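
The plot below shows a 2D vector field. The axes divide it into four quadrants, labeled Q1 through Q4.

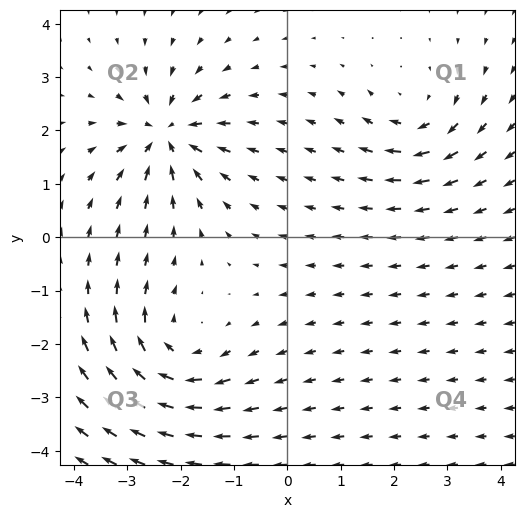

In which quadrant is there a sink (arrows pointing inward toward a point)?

The sink sits at approximately (-2.3, 1.9), which lies in quadrant Q2. The divergence there is about -5, negative as expected for a sink.

Q2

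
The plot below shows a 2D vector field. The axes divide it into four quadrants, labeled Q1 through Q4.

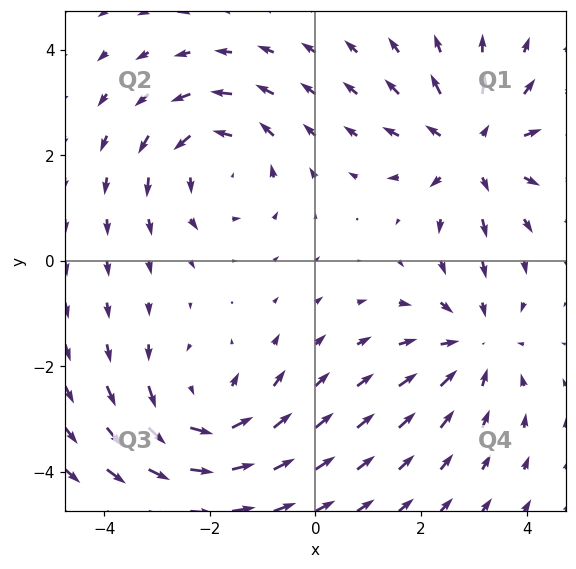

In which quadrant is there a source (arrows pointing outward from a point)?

Q1

The source sits at approximately (3.0, 2.1), which lies in quadrant Q1. The divergence there is about +4, positive as expected for a source.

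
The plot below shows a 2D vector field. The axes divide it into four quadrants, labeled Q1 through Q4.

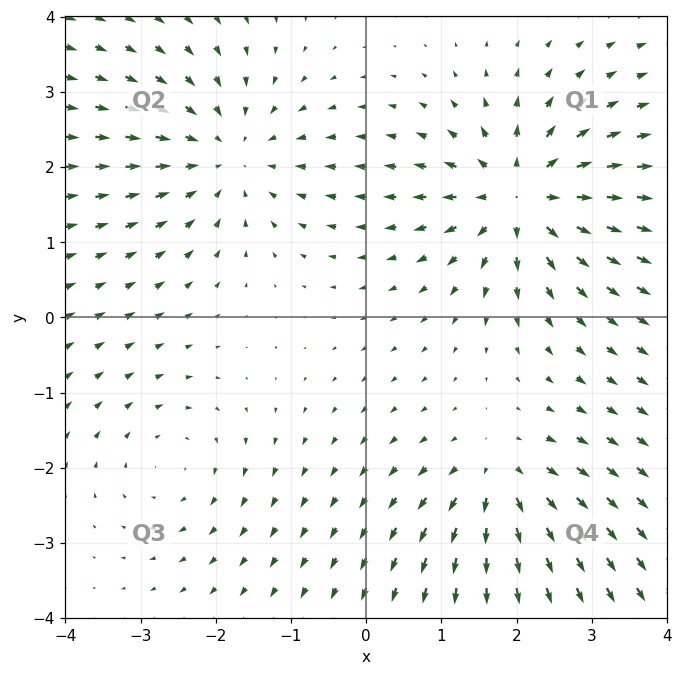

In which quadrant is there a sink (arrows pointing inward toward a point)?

Q2

The sink sits at approximately (-1.8, 2.2), which lies in quadrant Q2. The divergence there is about -4, negative as expected for a sink.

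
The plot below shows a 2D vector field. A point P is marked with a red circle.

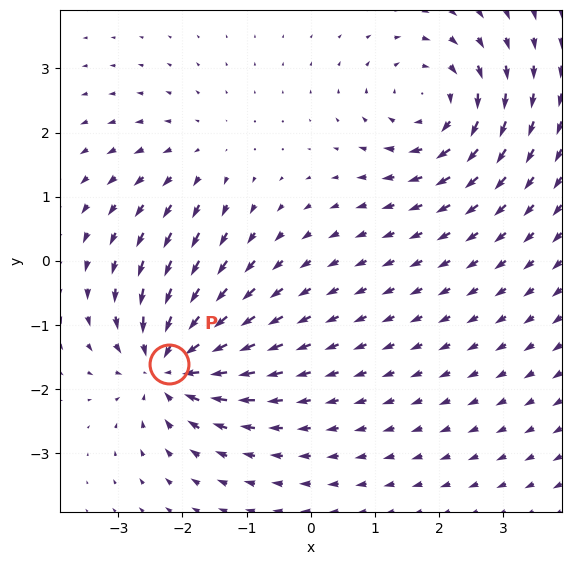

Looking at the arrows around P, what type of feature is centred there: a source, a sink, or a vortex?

At P (-2.2, -1.6) the arrows converge inward. Divergence about -6, curl ≈0 — negative divergence with near-zero curl is a sink.

sink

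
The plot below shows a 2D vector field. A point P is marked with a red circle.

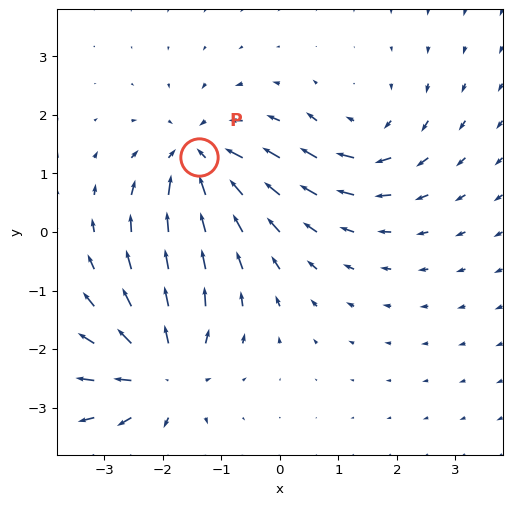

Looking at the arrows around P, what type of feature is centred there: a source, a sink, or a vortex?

At P (-1.4, 1.3) the arrows converge inward. Divergence about -5, curl ≈0 — negative divergence with near-zero curl is a sink.

sink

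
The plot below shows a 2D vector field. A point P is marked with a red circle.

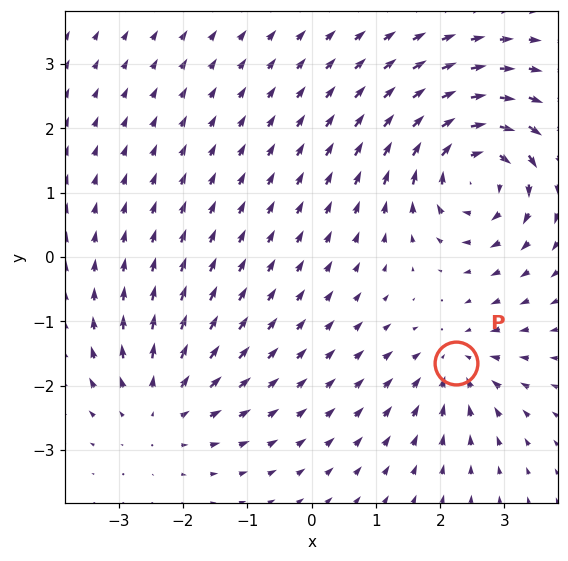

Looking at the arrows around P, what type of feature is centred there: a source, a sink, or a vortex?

sink

At P (2.2, -1.6) the arrows converge inward. Divergence about -4, curl ≈0 — negative divergence with near-zero curl is a sink.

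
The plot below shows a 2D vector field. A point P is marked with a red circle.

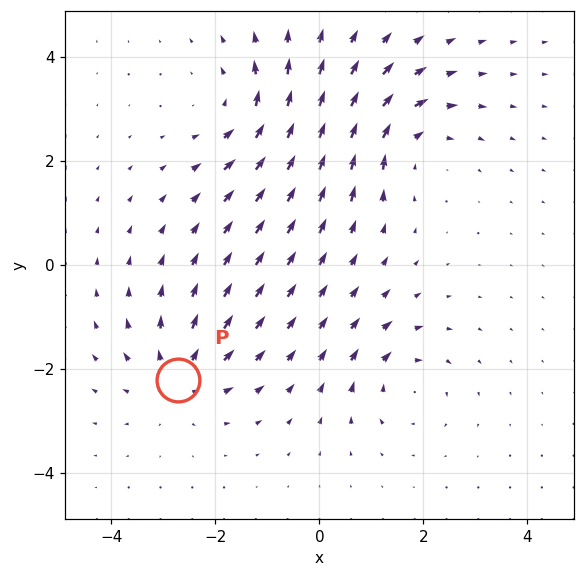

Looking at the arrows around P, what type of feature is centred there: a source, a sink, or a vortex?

At P (-2.7, -2.2) the arrows spread outward. Divergence about +4, curl ≈0 — positive divergence with near-zero curl is a source.

source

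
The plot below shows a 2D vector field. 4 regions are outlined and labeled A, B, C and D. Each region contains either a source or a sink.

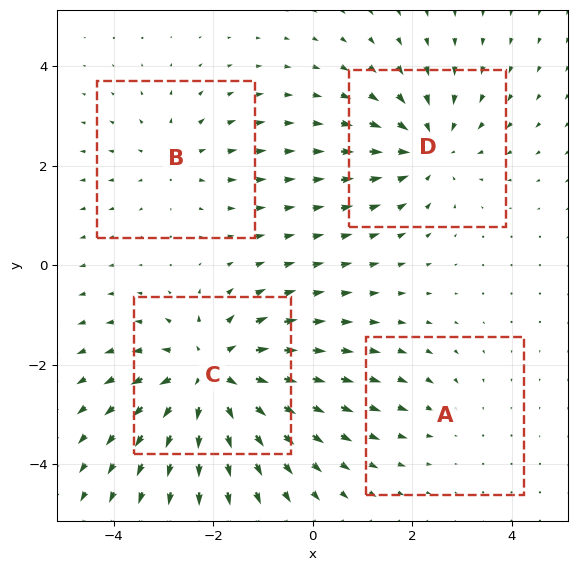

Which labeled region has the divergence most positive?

Divergence at each region's feature centre — A: about -2, B: about +3, C: about +6, D: about -4. Region C is most positive.

C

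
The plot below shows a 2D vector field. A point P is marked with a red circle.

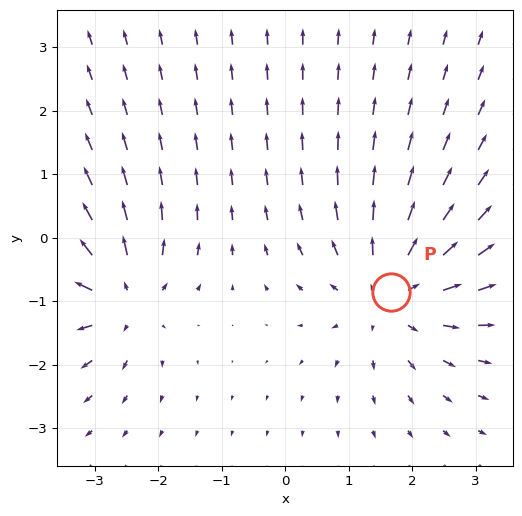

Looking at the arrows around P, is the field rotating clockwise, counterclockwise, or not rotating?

not rotating

Near P at (1.7, -0.9) the arrows show no circulation. The curl there is ≈0.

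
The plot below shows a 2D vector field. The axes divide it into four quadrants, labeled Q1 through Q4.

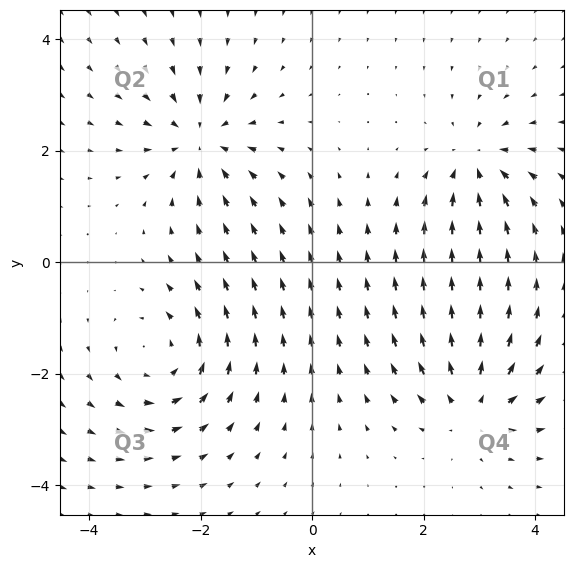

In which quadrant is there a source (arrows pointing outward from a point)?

Q4

The source sits at approximately (2.9, -2.6), which lies in quadrant Q4. The divergence there is about +4, positive as expected for a source.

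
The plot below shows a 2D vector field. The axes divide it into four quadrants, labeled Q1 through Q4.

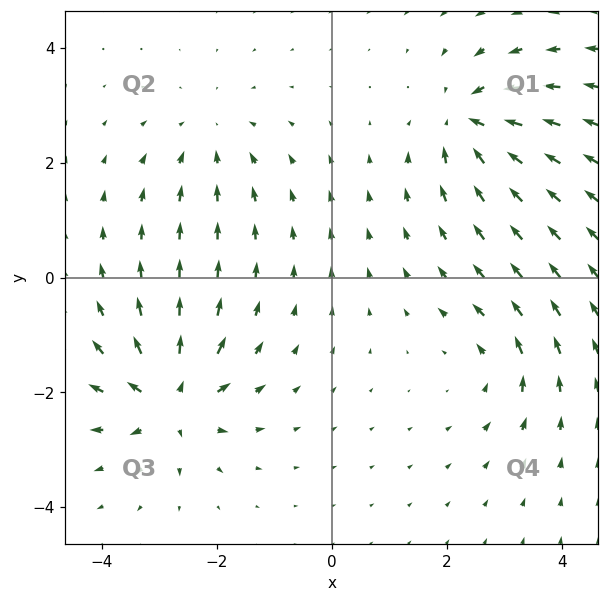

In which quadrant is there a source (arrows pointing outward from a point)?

Q3

The source sits at approximately (-2.8, -2.1), which lies in quadrant Q3. The divergence there is about +6, positive as expected for a source.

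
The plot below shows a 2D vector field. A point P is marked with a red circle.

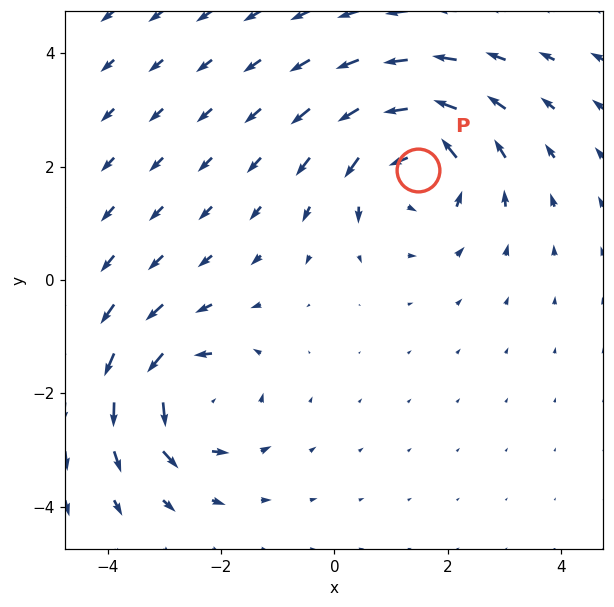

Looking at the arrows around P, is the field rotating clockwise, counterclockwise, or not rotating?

counterclockwise

Near P at (1.5, 2.0) the arrows circulate counterclockwise. The curl (z-component) there is about +5; positive curl means counterclockwise rotation.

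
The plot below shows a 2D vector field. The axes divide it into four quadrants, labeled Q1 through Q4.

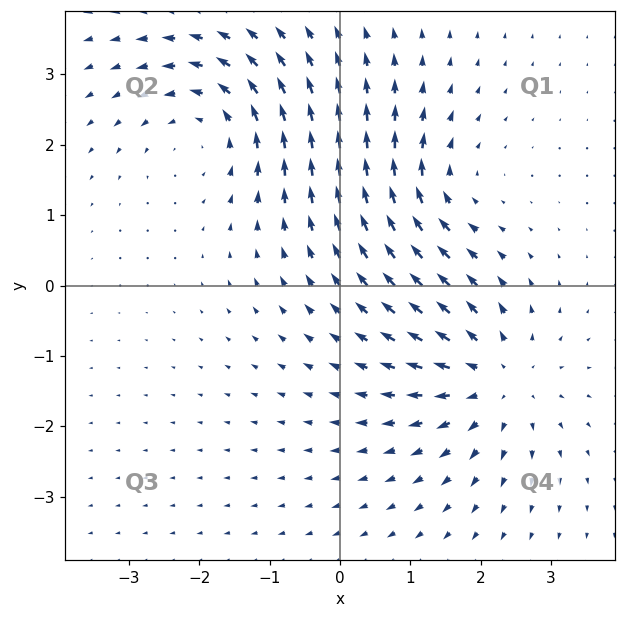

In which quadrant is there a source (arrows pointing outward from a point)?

Q4

The source sits at approximately (2.2, -1.3), which lies in quadrant Q4. The divergence there is about +5, positive as expected for a source.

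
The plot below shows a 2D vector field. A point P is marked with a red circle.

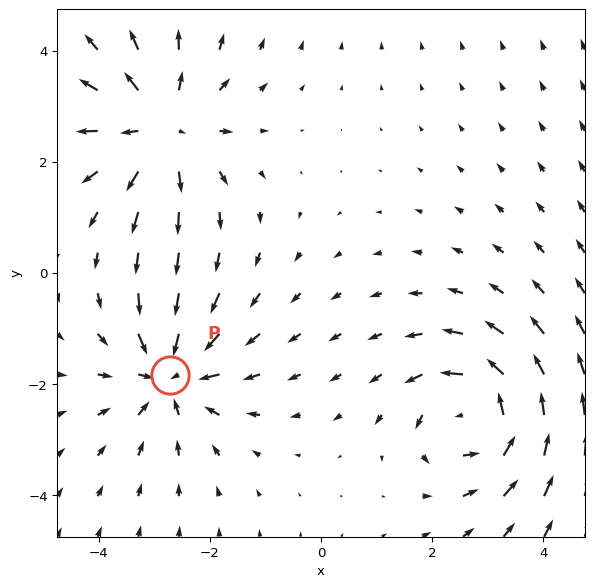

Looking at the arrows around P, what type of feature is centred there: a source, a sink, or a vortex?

At P (-2.7, -1.8) the arrows converge inward. Divergence about -5, curl ≈0 — negative divergence with near-zero curl is a sink.

sink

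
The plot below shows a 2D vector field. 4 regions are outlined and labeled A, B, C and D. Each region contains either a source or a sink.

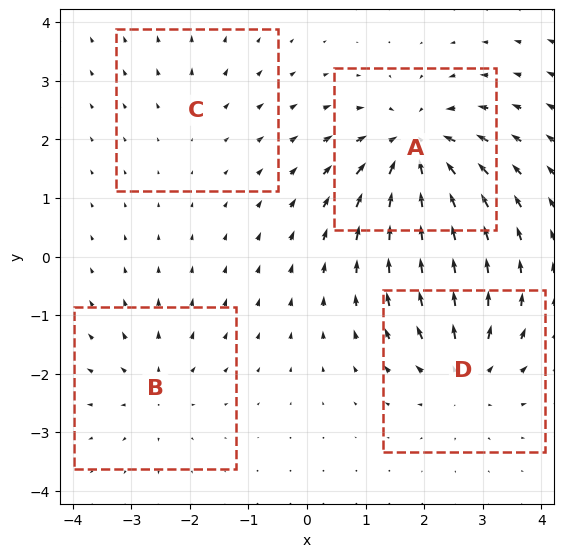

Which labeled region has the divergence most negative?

A

Divergence at each region's feature centre — A: about -8, B: about +4, C: about +2, D: about +5. Region A is most negative.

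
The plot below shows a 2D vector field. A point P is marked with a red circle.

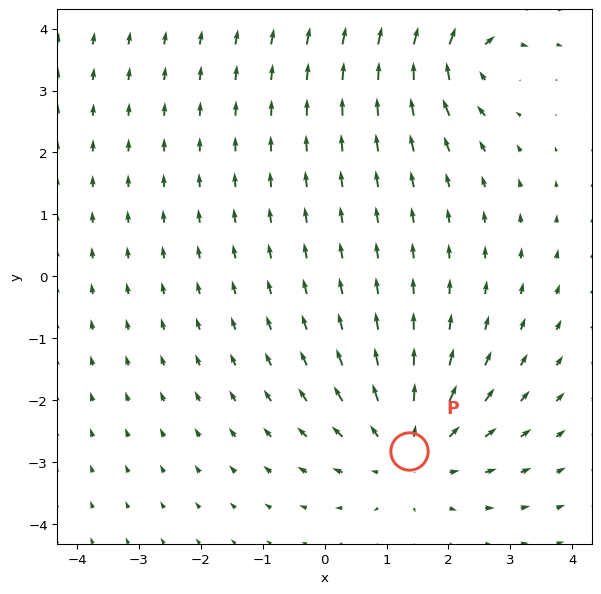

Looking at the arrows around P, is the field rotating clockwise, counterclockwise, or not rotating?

not rotating

Near P at (1.4, -2.8) the arrows show no circulation. The curl there is ≈0.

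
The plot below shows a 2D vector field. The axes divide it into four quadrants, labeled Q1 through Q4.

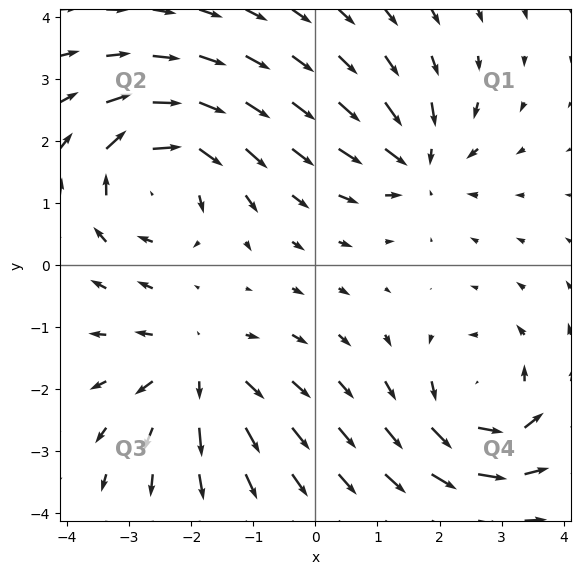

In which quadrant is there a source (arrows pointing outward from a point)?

The source sits at approximately (-1.9, -1.7), which lies in quadrant Q3. The divergence there is about +4, positive as expected for a source.

Q3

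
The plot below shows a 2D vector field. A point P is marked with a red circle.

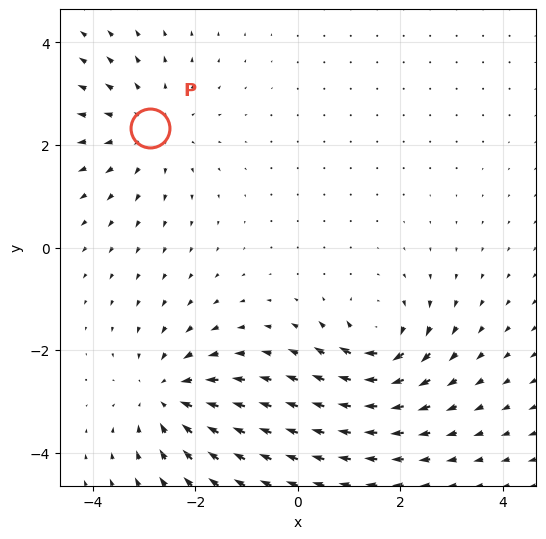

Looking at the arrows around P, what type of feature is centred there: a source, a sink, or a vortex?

At P (-2.9, 2.3) the arrows spread outward. Divergence about +3, curl ≈0 — positive divergence with near-zero curl is a source.

source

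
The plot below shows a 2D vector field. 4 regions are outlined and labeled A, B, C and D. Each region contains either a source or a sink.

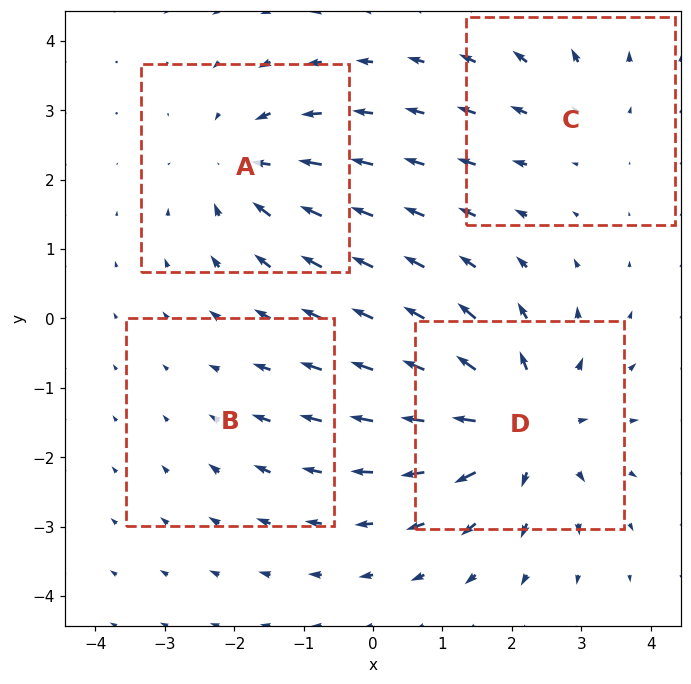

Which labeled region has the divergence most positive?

D

Divergence at each region's feature centre — A: about -5, B: about -2, C: about +3, D: about +7. Region D is most positive.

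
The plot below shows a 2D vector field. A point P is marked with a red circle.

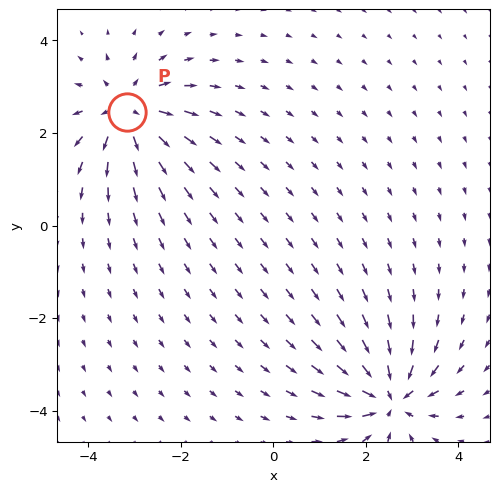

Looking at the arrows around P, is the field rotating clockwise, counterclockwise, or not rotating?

not rotating

Near P at (-3.2, 2.4) the arrows show no circulation. The curl there is ≈0.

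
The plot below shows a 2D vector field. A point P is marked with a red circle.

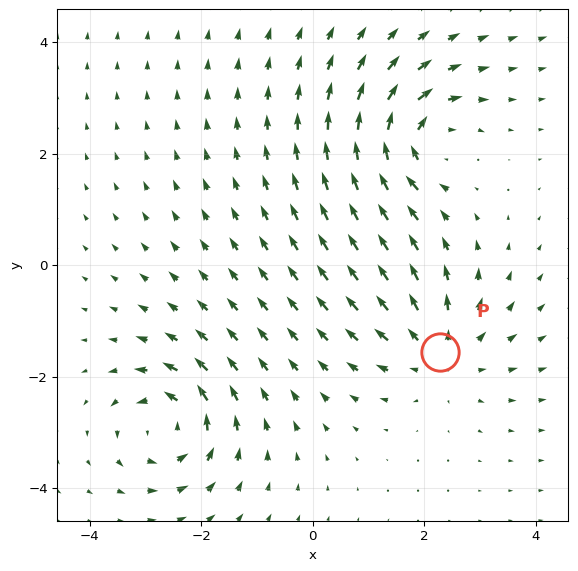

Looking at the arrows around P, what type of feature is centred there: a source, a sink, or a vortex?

At P (2.3, -1.6) the arrows spread outward. Divergence about +5, curl ≈0 — positive divergence with near-zero curl is a source.

source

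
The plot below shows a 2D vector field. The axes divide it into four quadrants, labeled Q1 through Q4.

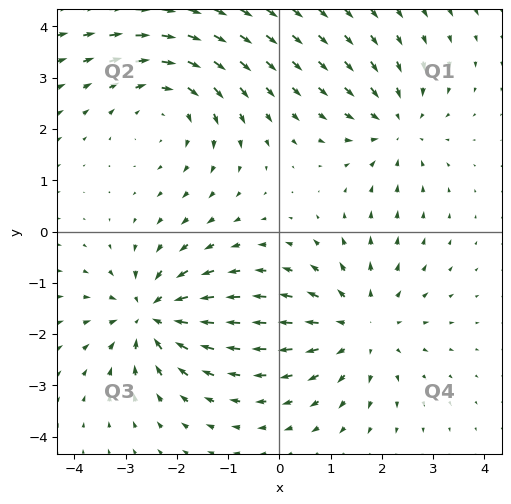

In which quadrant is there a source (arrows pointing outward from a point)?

The source sits at approximately (1.6, -1.9), which lies in quadrant Q4. The divergence there is about +4, positive as expected for a source.

Q4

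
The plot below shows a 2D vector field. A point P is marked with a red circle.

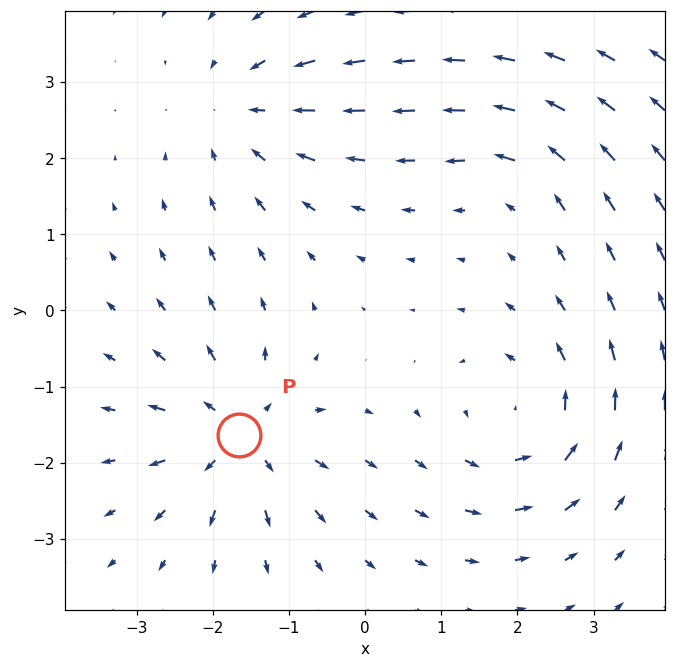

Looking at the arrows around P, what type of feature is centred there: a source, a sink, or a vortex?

source

At P (-1.7, -1.6) the arrows spread outward. Divergence about +6, curl ≈0 — positive divergence with near-zero curl is a source.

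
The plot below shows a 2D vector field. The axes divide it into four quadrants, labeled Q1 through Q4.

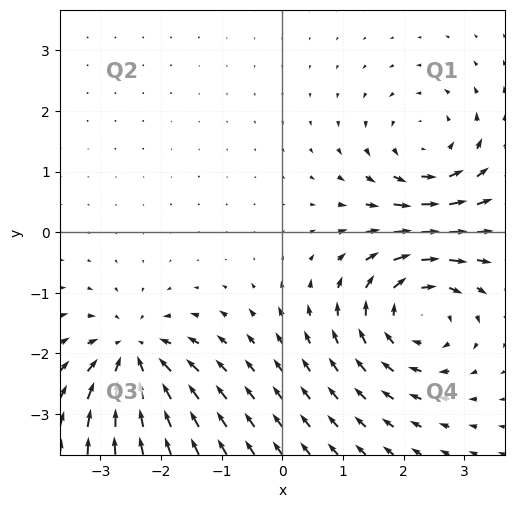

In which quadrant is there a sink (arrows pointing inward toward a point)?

The sink sits at approximately (-2.5, -2.0), which lies in quadrant Q3. The divergence there is about -5, negative as expected for a sink.

Q3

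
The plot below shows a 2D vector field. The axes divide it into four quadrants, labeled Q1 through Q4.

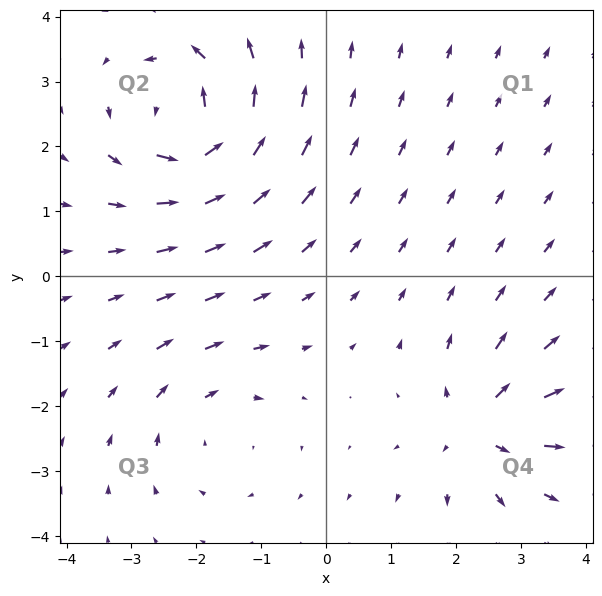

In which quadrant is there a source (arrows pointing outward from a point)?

The source sits at approximately (2.4, -2.3), which lies in quadrant Q4. The divergence there is about +4, positive as expected for a source.

Q4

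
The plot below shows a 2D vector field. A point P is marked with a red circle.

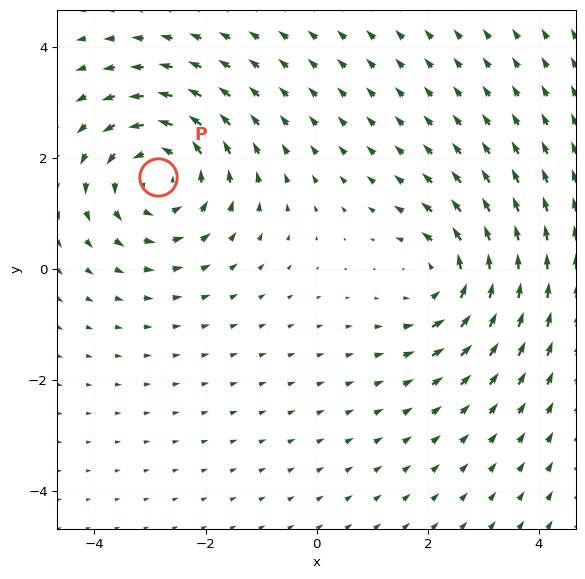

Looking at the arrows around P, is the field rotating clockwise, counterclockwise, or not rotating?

counterclockwise

Near P at (-2.8, 1.7) the arrows circulate counterclockwise. The curl (z-component) there is about +4; positive curl means counterclockwise rotation.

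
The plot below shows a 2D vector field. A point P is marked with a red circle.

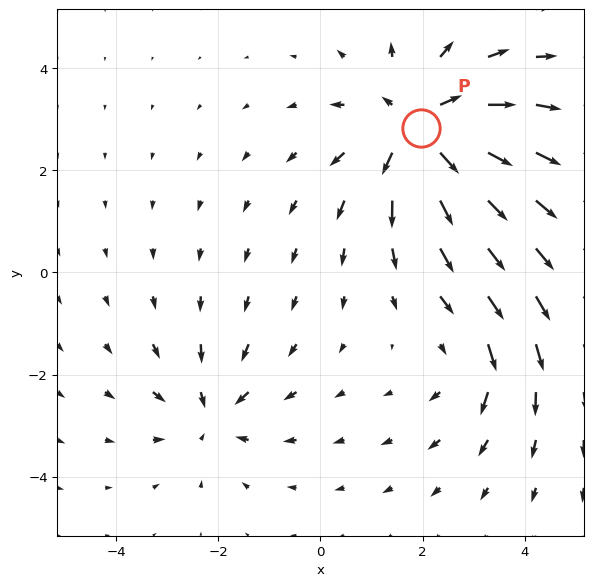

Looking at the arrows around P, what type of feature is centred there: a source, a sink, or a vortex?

source

At P (2.0, 2.8) the arrows spread outward. Divergence about +4, curl ≈0 — positive divergence with near-zero curl is a source.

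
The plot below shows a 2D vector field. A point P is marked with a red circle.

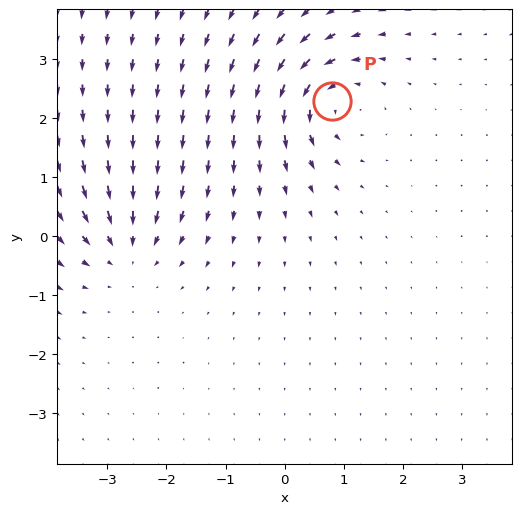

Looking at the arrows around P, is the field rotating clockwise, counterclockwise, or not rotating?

counterclockwise

Near P at (0.8, 2.3) the arrows circulate counterclockwise. The curl (z-component) there is about +5; positive curl means counterclockwise rotation.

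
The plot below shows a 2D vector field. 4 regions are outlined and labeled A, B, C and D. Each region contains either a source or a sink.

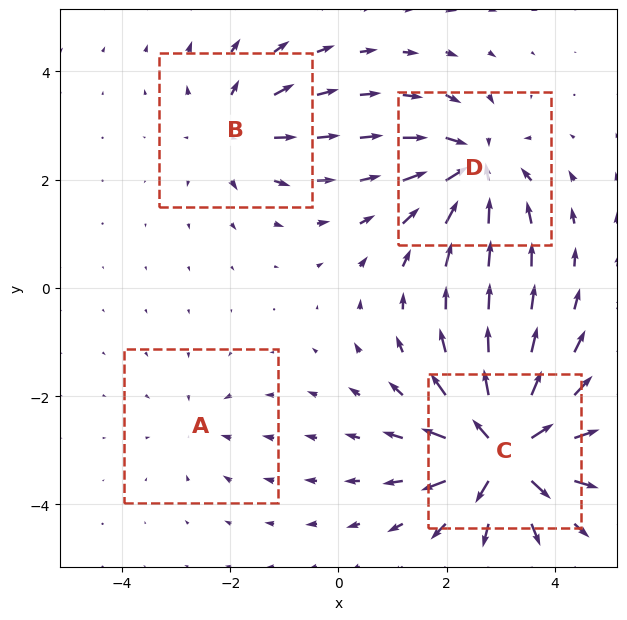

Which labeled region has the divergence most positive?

Divergence at each region's feature centre — A: about -2, B: about +4, C: about +9, D: about -6. Region C is most positive.

C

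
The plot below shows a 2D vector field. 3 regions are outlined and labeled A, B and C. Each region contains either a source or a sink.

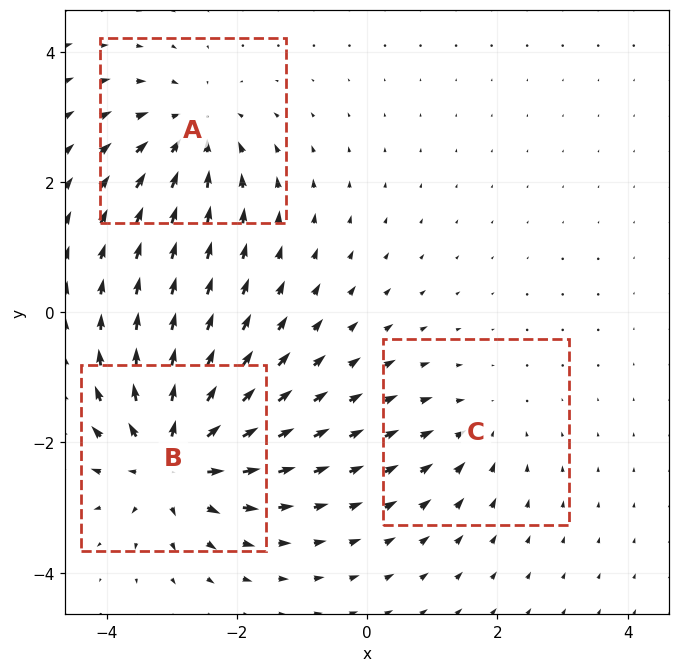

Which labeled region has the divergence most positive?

B

Divergence at each region's feature centre — A: about -3, B: about +5, C: about -2. Region B is most positive.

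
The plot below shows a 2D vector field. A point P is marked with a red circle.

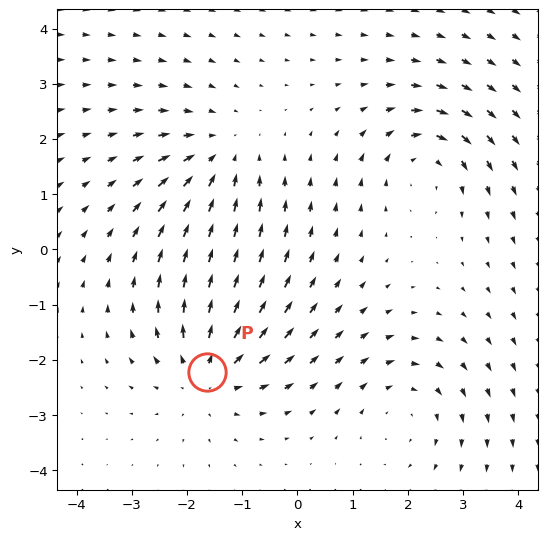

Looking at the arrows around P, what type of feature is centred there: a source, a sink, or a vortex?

At P (-1.6, -2.2) the arrows spread outward. Divergence about +3, curl ≈0 — positive divergence with near-zero curl is a source.

source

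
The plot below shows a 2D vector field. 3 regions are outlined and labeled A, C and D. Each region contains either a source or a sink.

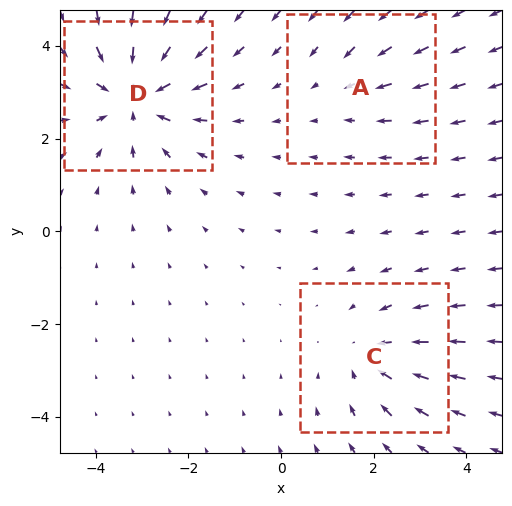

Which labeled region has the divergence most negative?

D

Divergence at each region's feature centre — A: about -2, C: about -3, D: about -4. Region D is most negative.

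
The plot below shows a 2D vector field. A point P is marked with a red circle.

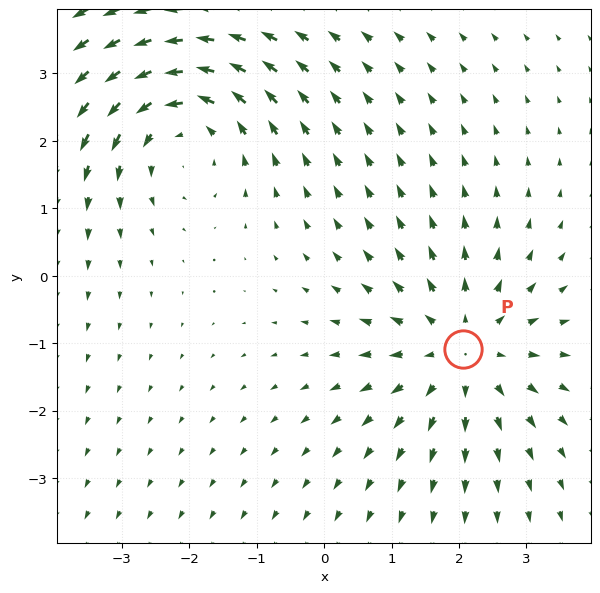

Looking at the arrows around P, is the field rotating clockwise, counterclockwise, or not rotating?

not rotating

Near P at (2.1, -1.1) the arrows show no circulation. The curl there is ≈0.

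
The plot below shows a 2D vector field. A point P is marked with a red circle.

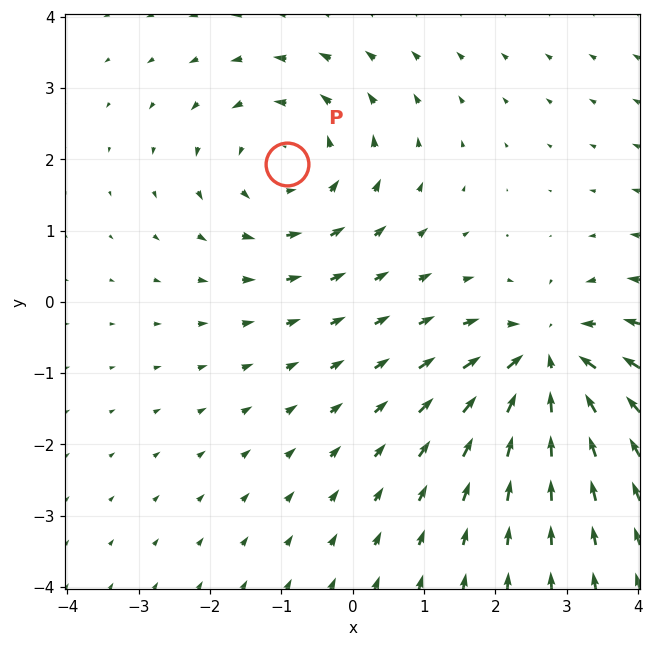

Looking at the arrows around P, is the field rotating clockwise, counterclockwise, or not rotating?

counterclockwise

Near P at (-0.9, 1.9) the arrows circulate counterclockwise. The curl (z-component) there is about +4; positive curl means counterclockwise rotation.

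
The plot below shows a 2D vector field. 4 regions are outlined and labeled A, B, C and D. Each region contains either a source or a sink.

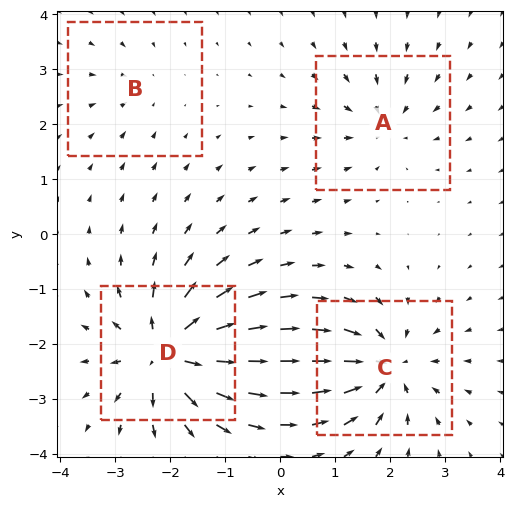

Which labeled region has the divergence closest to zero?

Divergence at each region's feature centre — A: about -4, B: about -2, C: about -7, D: about +9. Region B is closest to zero.

B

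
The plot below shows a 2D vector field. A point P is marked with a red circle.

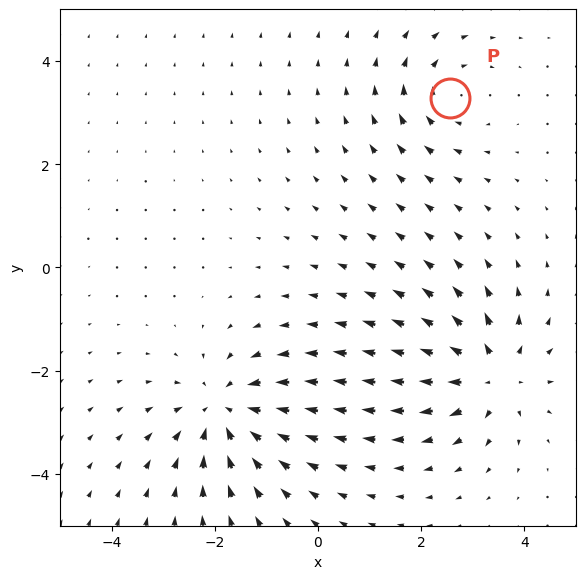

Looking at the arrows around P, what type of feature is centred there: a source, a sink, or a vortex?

vortex

At P (2.6, 3.3) the arrows circulate clockwise. Divergence ≈0, curl about -3 — near-zero divergence with nonzero curl is a vortex.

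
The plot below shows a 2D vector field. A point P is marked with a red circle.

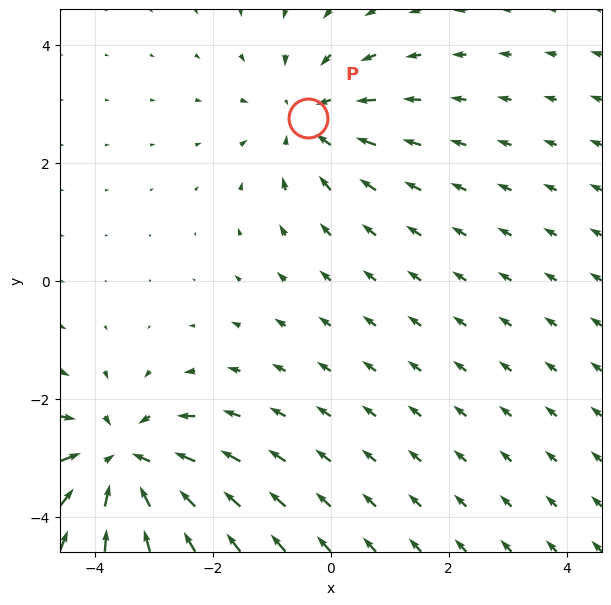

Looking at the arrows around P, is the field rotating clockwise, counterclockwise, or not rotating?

not rotating

Near P at (-0.4, 2.8) the arrows show no circulation. The curl there is ≈0.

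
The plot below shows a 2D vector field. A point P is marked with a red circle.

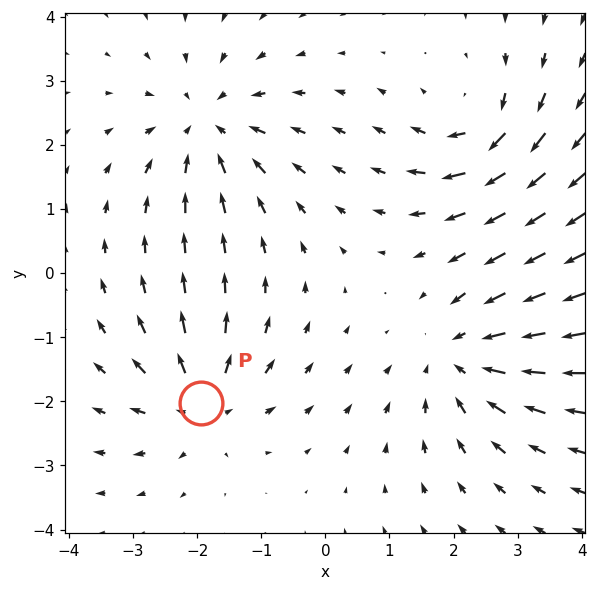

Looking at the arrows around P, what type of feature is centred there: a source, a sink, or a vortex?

source

At P (-1.9, -2.0) the arrows spread outward. Divergence about +5, curl ≈0 — positive divergence with near-zero curl is a source.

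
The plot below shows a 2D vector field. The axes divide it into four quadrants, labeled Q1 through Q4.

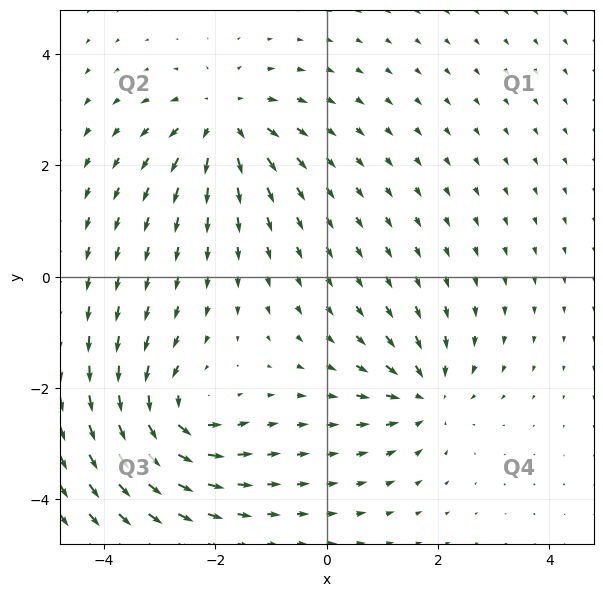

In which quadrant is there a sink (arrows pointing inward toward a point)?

The sink sits at approximately (1.8, -2.1), which lies in quadrant Q4. The divergence there is about -4, negative as expected for a sink.

Q4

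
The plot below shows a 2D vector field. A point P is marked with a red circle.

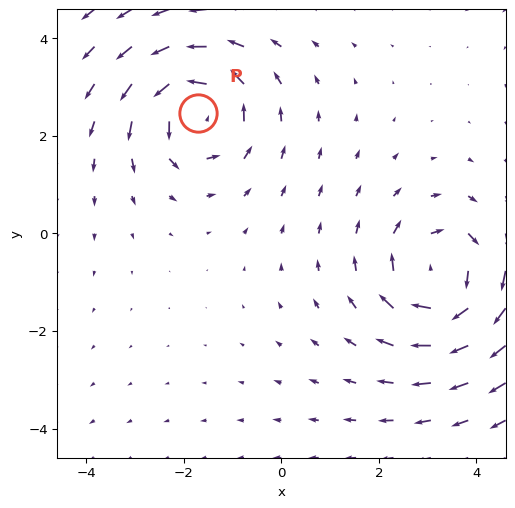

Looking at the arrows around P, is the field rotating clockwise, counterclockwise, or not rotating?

counterclockwise

Near P at (-1.7, 2.5) the arrows circulate counterclockwise. The curl (z-component) there is about +5; positive curl means counterclockwise rotation.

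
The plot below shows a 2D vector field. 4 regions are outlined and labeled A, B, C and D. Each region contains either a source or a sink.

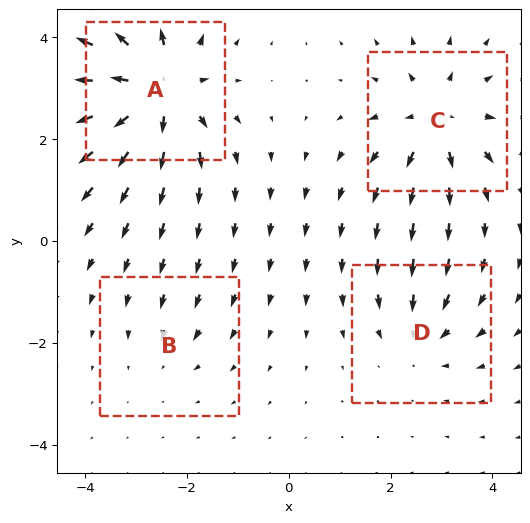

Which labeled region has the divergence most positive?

Divergence at each region's feature centre — A: about +8, B: about -2, C: about +5, D: about -4. Region A is most positive.

A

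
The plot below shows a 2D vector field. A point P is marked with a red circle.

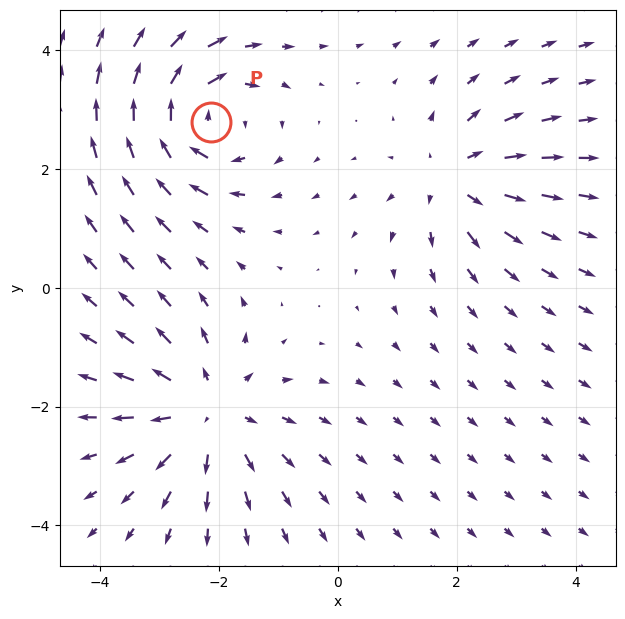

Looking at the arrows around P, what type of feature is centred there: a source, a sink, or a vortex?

At P (-2.1, 2.8) the arrows circulate clockwise. Divergence ≈0, curl about -5 — near-zero divergence with nonzero curl is a vortex.

vortex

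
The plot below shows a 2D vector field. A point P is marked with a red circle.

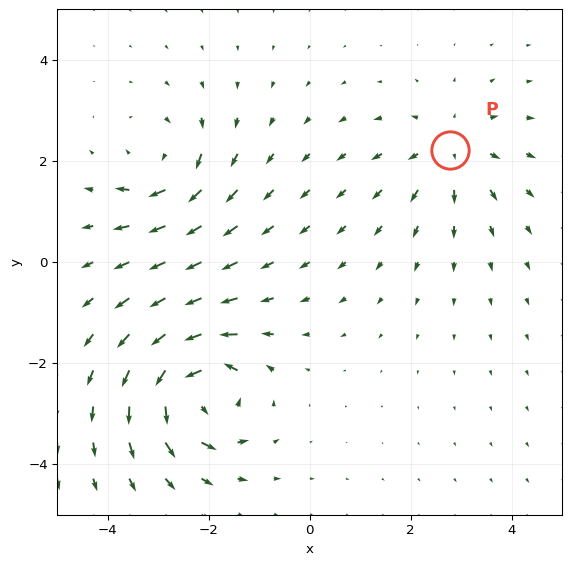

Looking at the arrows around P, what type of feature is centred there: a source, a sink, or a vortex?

At P (2.8, 2.2) the arrows spread outward. Divergence about +3, curl ≈0 — positive divergence with near-zero curl is a source.

source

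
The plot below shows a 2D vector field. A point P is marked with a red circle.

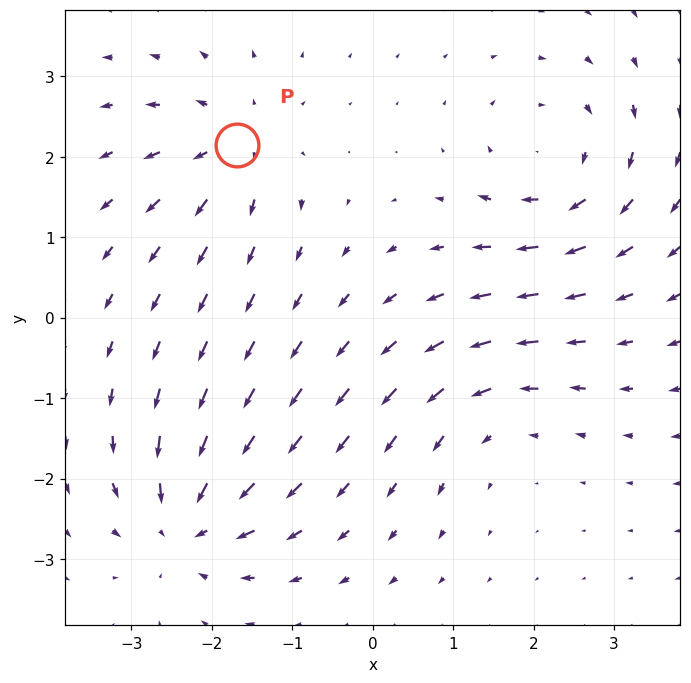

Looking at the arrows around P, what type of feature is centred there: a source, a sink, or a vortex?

source

At P (-1.7, 2.1) the arrows spread outward. Divergence about +4, curl ≈0 — positive divergence with near-zero curl is a source.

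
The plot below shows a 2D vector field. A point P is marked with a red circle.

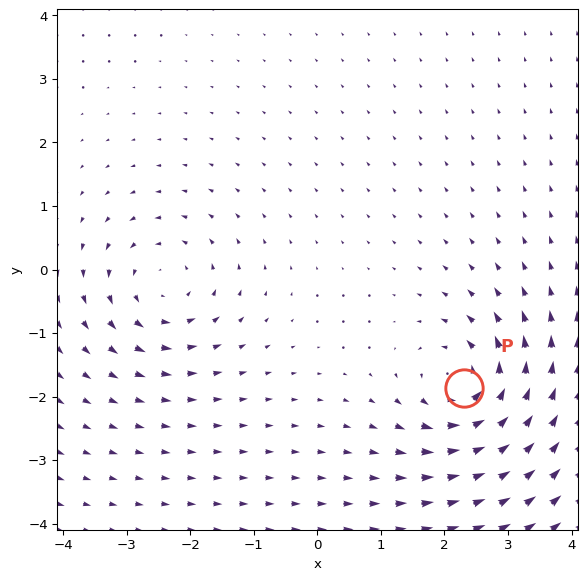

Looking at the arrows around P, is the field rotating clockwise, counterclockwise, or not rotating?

counterclockwise

Near P at (2.3, -1.9) the arrows circulate counterclockwise. The curl (z-component) there is about +7; positive curl means counterclockwise rotation.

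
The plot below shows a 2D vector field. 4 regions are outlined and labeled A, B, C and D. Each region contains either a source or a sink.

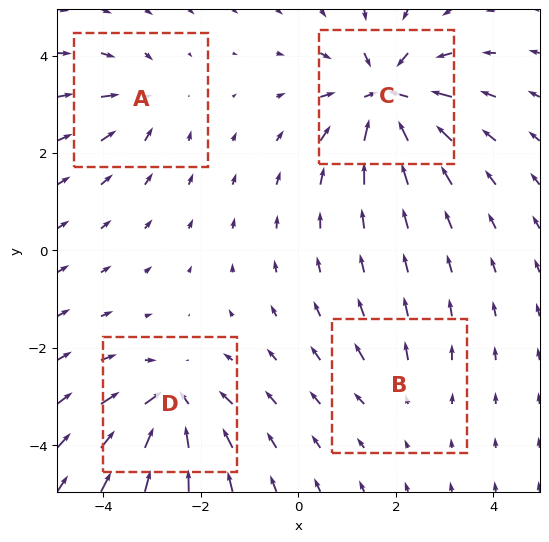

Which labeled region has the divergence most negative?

C

Divergence at each region's feature centre — A: about -4, B: about +2, C: about -8, D: about -6. Region C is most negative.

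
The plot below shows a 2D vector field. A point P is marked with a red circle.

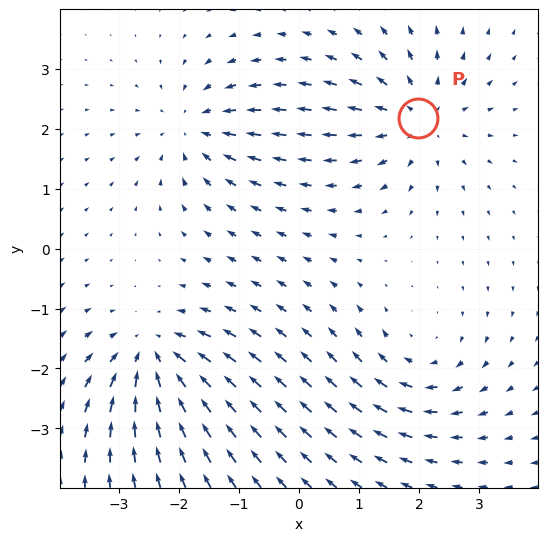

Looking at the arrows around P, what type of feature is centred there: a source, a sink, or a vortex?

source

At P (2.0, 2.2) the arrows spread outward. Divergence about +4, curl ≈0 — positive divergence with near-zero curl is a source.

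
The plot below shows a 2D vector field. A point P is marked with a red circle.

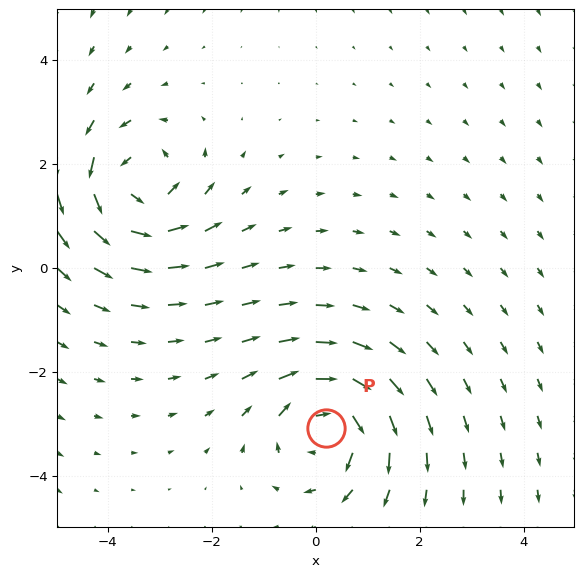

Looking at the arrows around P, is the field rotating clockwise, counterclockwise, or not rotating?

Near P at (0.2, -3.1) the arrows circulate clockwise. The curl (z-component) there is about -6; negative curl means clockwise rotation.

clockwise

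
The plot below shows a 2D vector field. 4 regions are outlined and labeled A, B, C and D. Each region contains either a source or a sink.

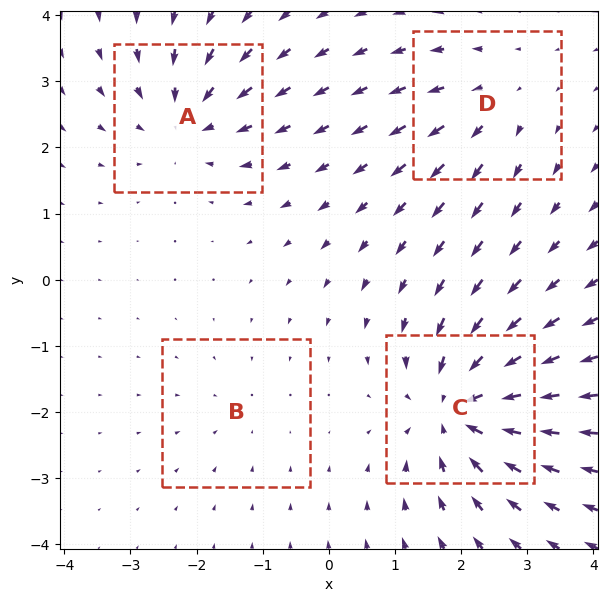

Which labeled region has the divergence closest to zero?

B

Divergence at each region's feature centre — A: about -5, B: about -2, C: about -8, D: about +4. Region B is closest to zero.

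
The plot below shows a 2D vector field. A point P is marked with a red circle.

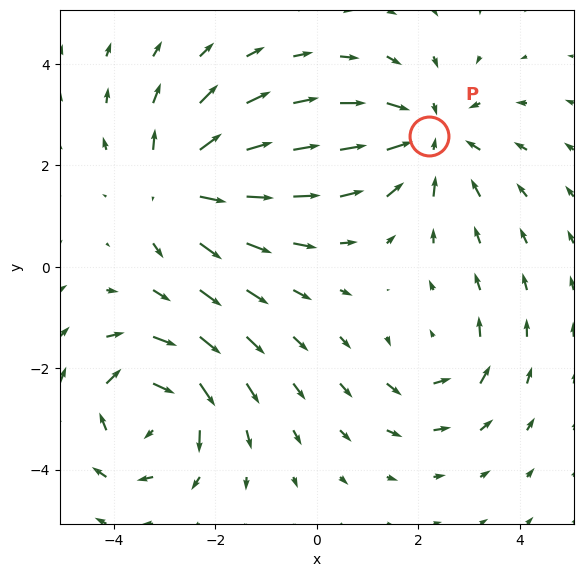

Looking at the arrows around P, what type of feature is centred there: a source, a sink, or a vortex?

At P (2.2, 2.6) the arrows converge inward. Divergence about -4, curl ≈0 — negative divergence with near-zero curl is a sink.

sink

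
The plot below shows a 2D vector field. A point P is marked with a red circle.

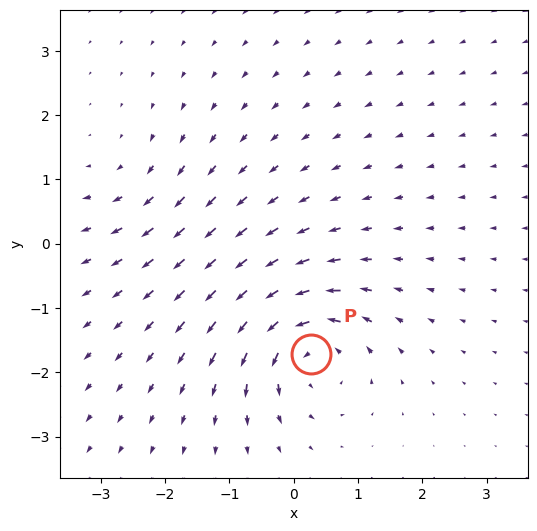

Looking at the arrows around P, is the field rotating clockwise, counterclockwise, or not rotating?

counterclockwise

Near P at (0.3, -1.7) the arrows circulate counterclockwise. The curl (z-component) there is about +6; positive curl means counterclockwise rotation.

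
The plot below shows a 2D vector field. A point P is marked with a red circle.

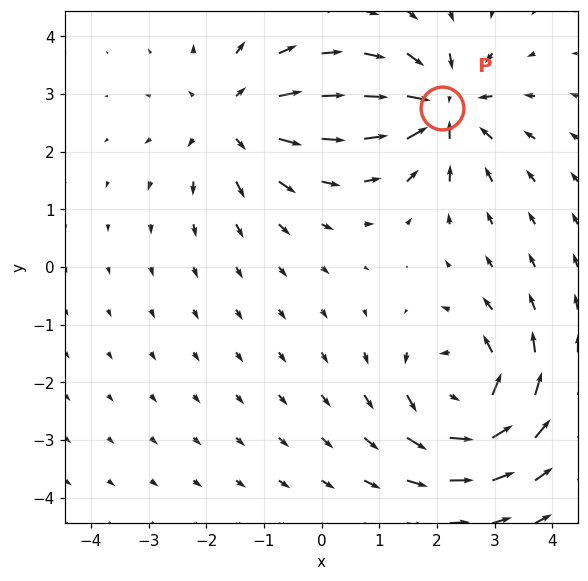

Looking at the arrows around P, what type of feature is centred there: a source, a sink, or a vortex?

At P (2.1, 2.8) the arrows converge inward. Divergence about -6, curl ≈0 — negative divergence with near-zero curl is a sink.

sink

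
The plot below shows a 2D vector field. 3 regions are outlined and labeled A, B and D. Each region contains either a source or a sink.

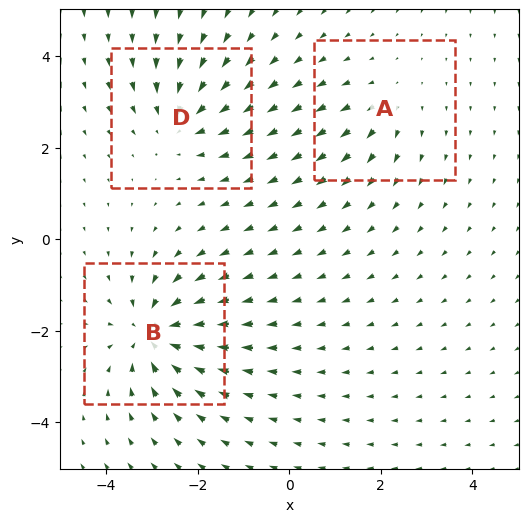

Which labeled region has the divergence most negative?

Divergence at each region's feature centre — A: about +2, B: about -5, D: about -3. Region B is most negative.

B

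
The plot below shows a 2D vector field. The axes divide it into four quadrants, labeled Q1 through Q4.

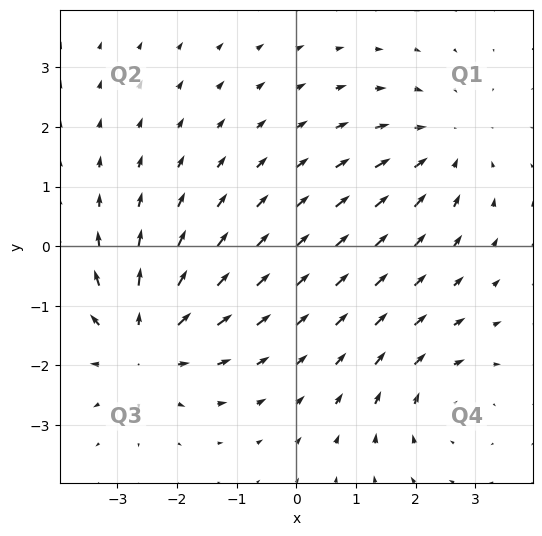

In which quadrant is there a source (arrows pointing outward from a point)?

The source sits at approximately (-2.6, -1.6), which lies in quadrant Q3. The divergence there is about +4, positive as expected for a source.

Q3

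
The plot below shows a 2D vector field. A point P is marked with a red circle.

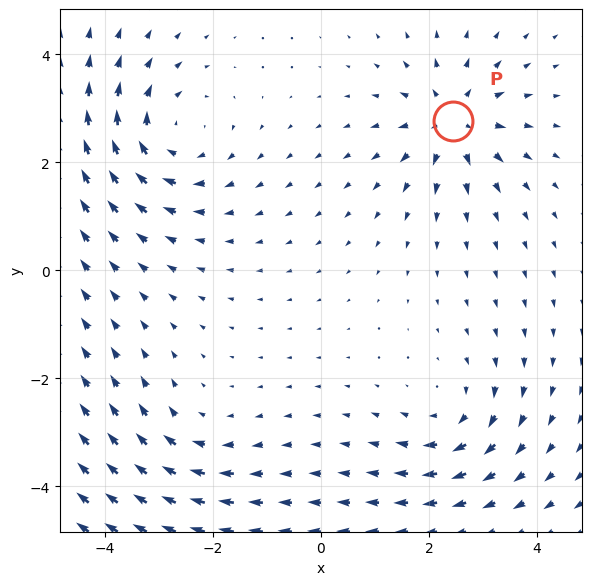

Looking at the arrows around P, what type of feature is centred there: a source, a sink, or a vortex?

source

At P (2.4, 2.8) the arrows spread outward. Divergence about +5, curl ≈0 — positive divergence with near-zero curl is a source.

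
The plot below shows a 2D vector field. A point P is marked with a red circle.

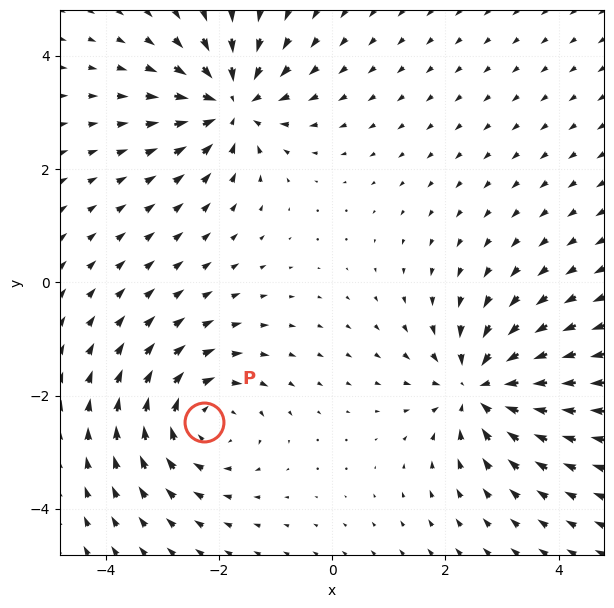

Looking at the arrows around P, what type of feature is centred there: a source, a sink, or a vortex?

At P (-2.3, -2.5) the arrows circulate clockwise. Divergence ≈0, curl about -4 — near-zero divergence with nonzero curl is a vortex.

vortex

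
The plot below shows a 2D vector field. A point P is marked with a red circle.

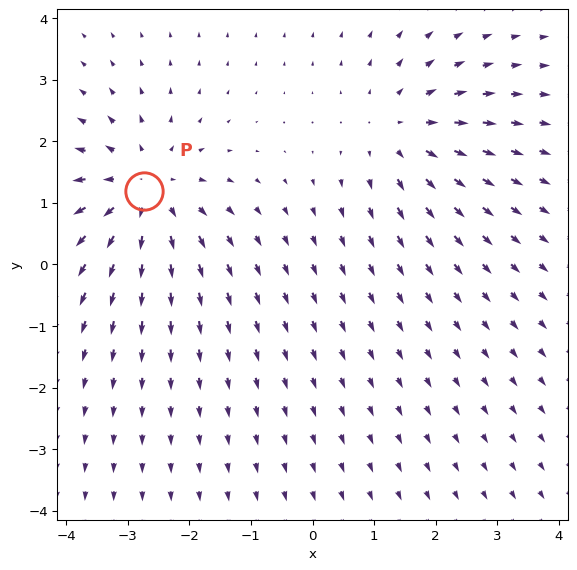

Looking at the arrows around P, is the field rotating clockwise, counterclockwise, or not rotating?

Near P at (-2.7, 1.2) the arrows show no circulation. The curl there is ≈0.

not rotating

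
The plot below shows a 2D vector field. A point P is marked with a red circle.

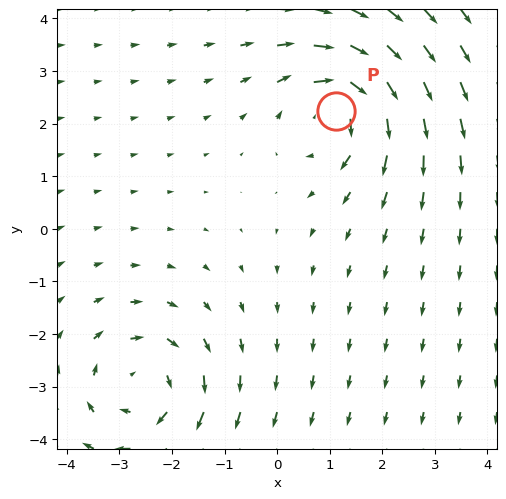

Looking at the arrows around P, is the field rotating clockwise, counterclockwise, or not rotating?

clockwise

Near P at (1.1, 2.2) the arrows circulate clockwise. The curl (z-component) there is about -6; negative curl means clockwise rotation.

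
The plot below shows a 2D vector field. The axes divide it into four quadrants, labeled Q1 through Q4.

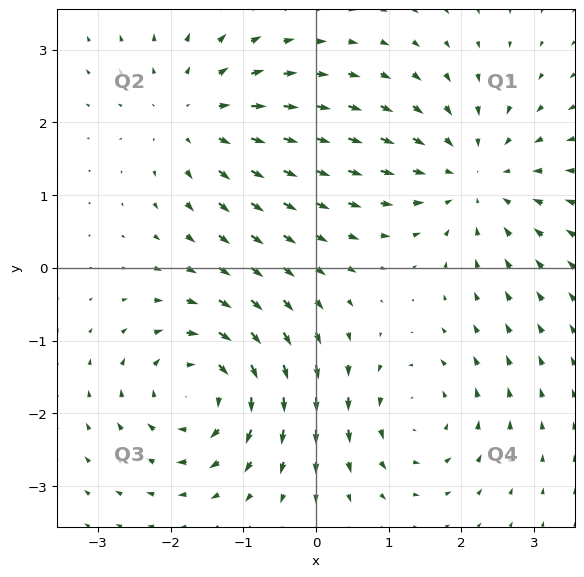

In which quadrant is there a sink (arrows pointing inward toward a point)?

Q1

The sink sits at approximately (2.2, 1.2), which lies in quadrant Q1. The divergence there is about -4, negative as expected for a sink.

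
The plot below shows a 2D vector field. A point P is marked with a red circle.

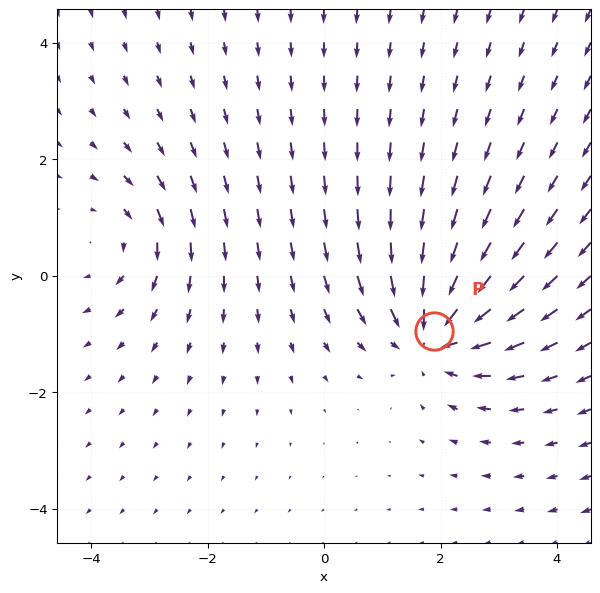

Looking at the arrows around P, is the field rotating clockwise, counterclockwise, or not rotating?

not rotating

Near P at (1.9, -1.0) the arrows show no circulation. The curl there is ≈0.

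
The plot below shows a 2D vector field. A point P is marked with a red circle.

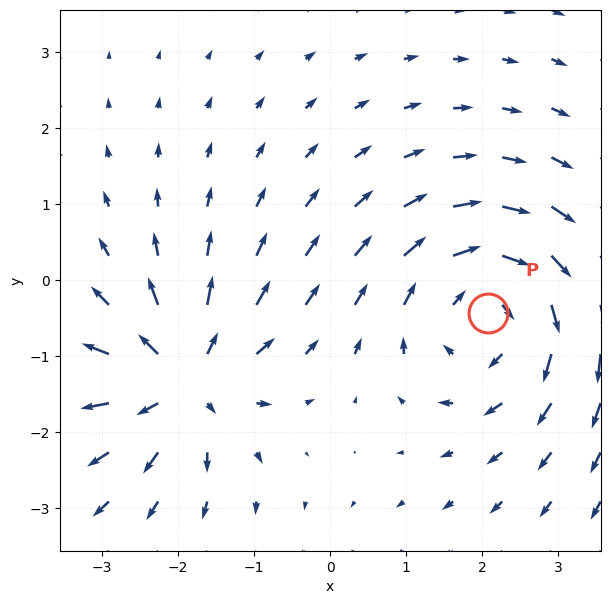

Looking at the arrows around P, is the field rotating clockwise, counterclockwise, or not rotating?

clockwise

Near P at (2.1, -0.4) the arrows circulate clockwise. The curl (z-component) there is about -4; negative curl means clockwise rotation.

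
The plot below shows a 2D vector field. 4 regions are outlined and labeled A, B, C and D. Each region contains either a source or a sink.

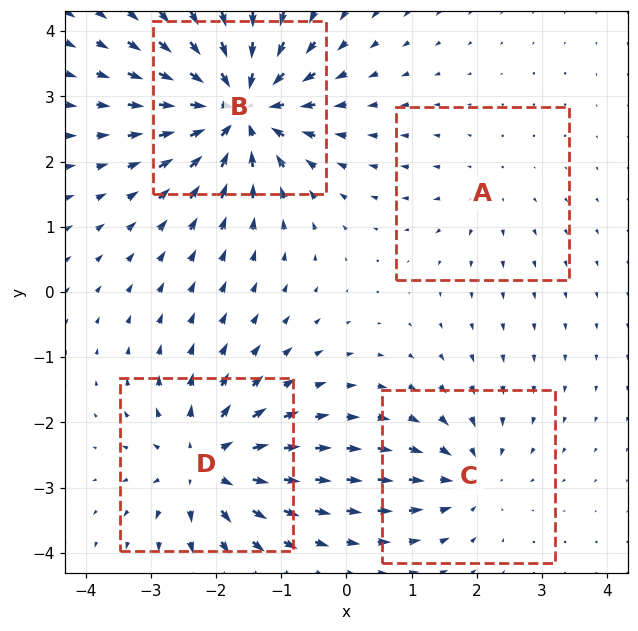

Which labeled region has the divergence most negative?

B

Divergence at each region's feature centre — A: about +2, B: about -8, C: about -4, D: about +6. Region B is most negative.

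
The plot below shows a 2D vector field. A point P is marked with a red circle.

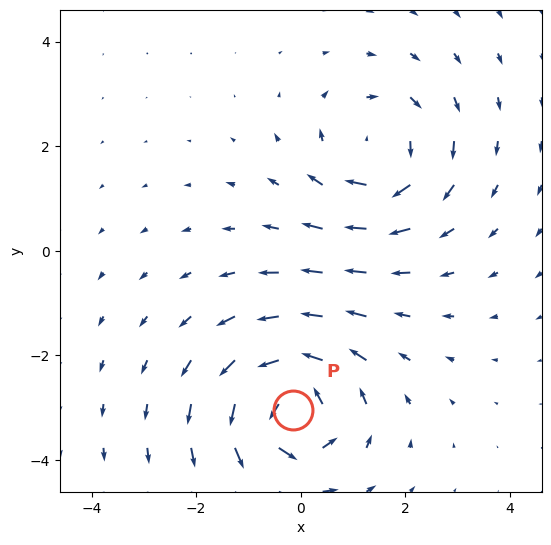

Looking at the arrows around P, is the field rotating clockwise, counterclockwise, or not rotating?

counterclockwise

Near P at (-0.1, -3.1) the arrows circulate counterclockwise. The curl (z-component) there is about +4; positive curl means counterclockwise rotation.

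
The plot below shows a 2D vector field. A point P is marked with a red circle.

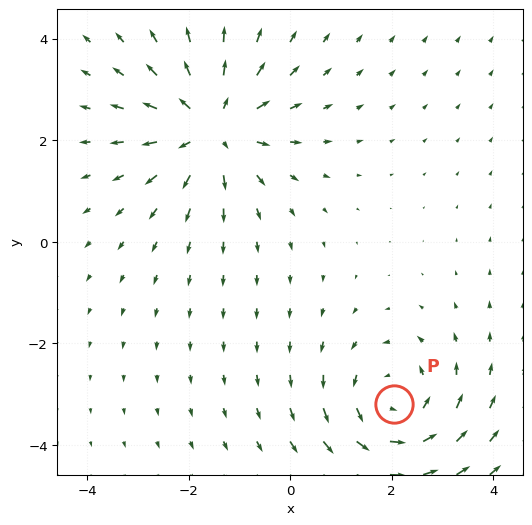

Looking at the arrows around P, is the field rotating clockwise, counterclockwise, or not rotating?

counterclockwise

Near P at (2.0, -3.2) the arrows circulate counterclockwise. The curl (z-component) there is about +4; positive curl means counterclockwise rotation.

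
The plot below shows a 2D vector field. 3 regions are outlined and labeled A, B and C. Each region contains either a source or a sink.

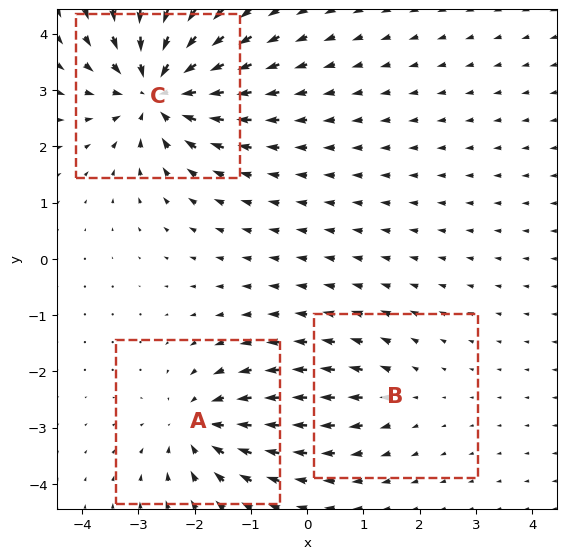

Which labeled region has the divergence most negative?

C

Divergence at each region's feature centre — A: about -4, B: about +2, C: about -6. Region C is most negative.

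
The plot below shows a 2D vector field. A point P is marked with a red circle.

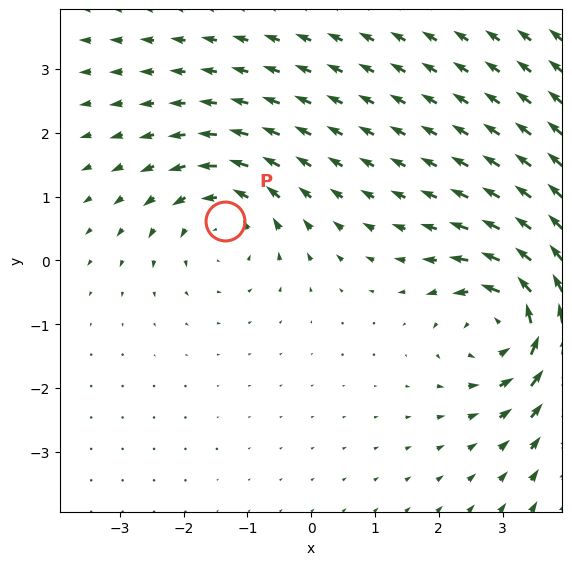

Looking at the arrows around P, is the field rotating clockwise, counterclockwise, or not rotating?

counterclockwise

Near P at (-1.4, 0.6) the arrows circulate counterclockwise. The curl (z-component) there is about +3; positive curl means counterclockwise rotation.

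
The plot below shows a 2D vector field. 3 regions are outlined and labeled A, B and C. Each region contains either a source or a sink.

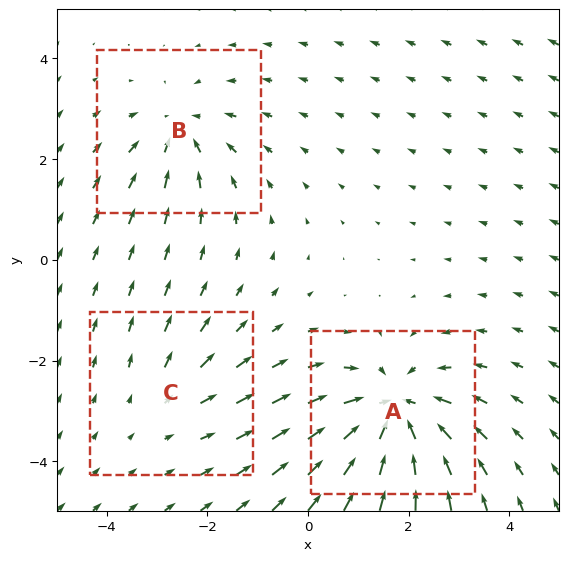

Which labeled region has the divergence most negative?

Divergence at each region's feature centre — A: about -5, B: about -3, C: about +2. Region A is most negative.

A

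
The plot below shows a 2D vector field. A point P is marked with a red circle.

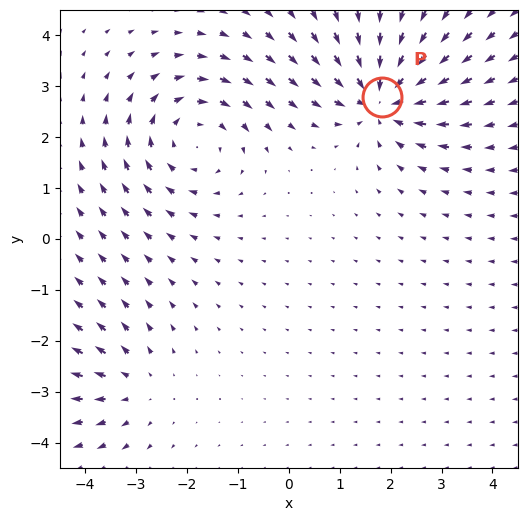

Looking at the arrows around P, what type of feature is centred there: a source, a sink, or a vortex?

sink

At P (1.8, 2.8) the arrows converge inward. Divergence about -6, curl ≈0 — negative divergence with near-zero curl is a sink.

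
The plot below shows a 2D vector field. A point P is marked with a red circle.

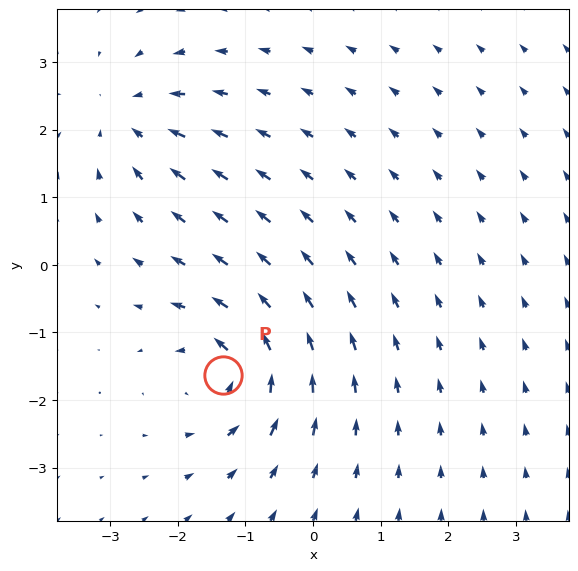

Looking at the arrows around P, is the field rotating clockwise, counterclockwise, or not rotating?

Near P at (-1.3, -1.6) the arrows circulate counterclockwise. The curl (z-component) there is about +7; positive curl means counterclockwise rotation.

counterclockwise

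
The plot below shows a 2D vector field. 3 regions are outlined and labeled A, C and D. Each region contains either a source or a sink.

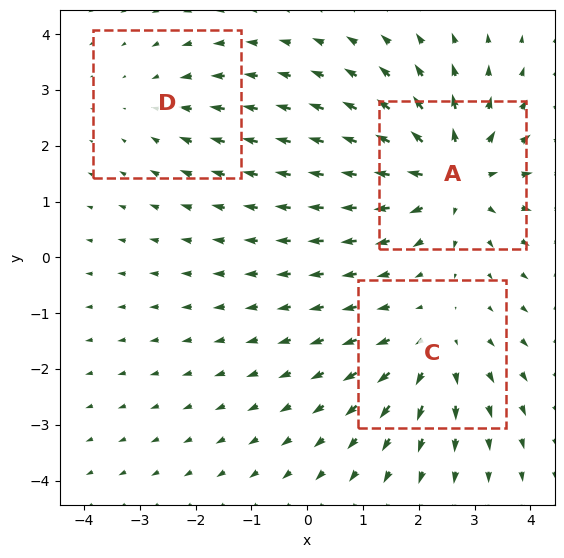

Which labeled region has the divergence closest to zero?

Divergence at each region's feature centre — A: about +5, C: about +3, D: about -2. Region D is closest to zero.

D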